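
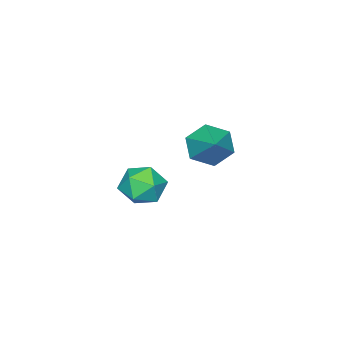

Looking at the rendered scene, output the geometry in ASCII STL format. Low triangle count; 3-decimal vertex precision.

solid 
facet normal -0.605 -0.584 -0.541
outer loop
vertex 3.382 0.414 1.567
vertex 2.921 1.2 1.235
vertex 3.688 0.849 0.756
endloop
endfacet
facet normal 0.924 -0.345 0.164
outer loop
vertex 3.382 0.414 1.567
vertex 3.688 0.849 0.756
vertex 3.939 2.18 2.145
endloop
endfacet
facet normal -0.605 -0.584 -0.541
outer loop
vertex 3.688 0.849 0.756
vertex 2.921 1.2 1.235
vertex 3.227 1.635 0.424
endloop
endfacet
facet normal 0.842 0.306 -0.445
outer loop
vertex 3.688 0.849 0.756
vertex 3.227 1.635 0.424
vertex 3.939 2.18 2.145
endloop
endfacet
facet normal -0.606 -0.583 -0.541
outer loop
vertex 3.227 1.635 0.424
vertex 2.921 1.2 1.235
vertex 2.46 1.987 0.904
endloop
endfacet
facet normal 0.189 0.911 -0.367
outer loop
vertex 3.227 1.635 0.424
vertex 2.46 1.987 0.904
vertex 3.939 2.18 2.145
endloop
endfacet
facet normal -0.607 -0.583 -0.541
outer loop
vertex 2.46 1.987 0.904
vertex 2.921 1.2 1.235
vertex 2.155 1.552 1.715
endloop
endfacet
facet normal -0.382 0.866 0.321
outer loop
vertex 2.46 1.987 0.904
vertex 2.155 1.552 1.715
vertex 3.939 2.18 2.145
endloop
endfacet
facet normal -0.607 -0.583 -0.541
outer loop
vertex 2.155 1.552 1.715
vertex 2.921 1.2 1.235
vertex 2.615 0.765 2.047
endloop
endfacet
facet normal -0.300 0.216 0.929
outer loop
vertex 2.155 1.552 1.715
vertex 2.615 0.765 2.047
vertex 3.939 2.18 2.145
endloop
endfacet
facet normal -0.606 -0.584 -0.541
outer loop
vertex 2.615 0.765 2.047
vertex 2.921 1.2 1.235
vertex 3.382 0.414 1.567
endloop
endfacet
facet normal 0.354 -0.390 0.850
outer loop
vertex 2.615 0.765 2.047
vertex 3.382 0.414 1.567
vertex 3.939 2.18 2.145
endloop
endfacet
facet normal 0.277 0.353 0.894
outer loop
vertex 1.984 -2.149 -2.859
vertex 1.313 -2.836 -2.38
vertex 2.326 -3.127 -2.579
endloop
endfacet
facet normal 0.811 0.405 0.423
outer loop
vertex 1.984 -2.149 -2.859
vertex 2.326 -3.127 -2.579
vertex 2.611 -2.709 -3.525
endloop
endfacet
facet normal 0.584 0.802 -0.125
outer loop
vertex 1.984 -2.149 -2.859
vertex 2.611 -2.709 -3.525
vertex 1.774 -2.16 -3.91
endloop
endfacet
facet normal -0.090 0.996 0.008
outer loop
vertex 1.984 -2.149 -2.859
vertex 1.774 -2.16 -3.91
vertex 0.972 -2.238 -3.203
endloop
endfacet
facet normal -0.280 0.718 0.638
outer loop
vertex 1.984 -2.149 -2.859
vertex 0.972 -2.238 -3.203
vertex 1.313 -2.836 -2.38
endloop
endfacet
facet normal 0.952 -0.249 0.177
outer loop
vertex 2.611 -2.709 -3.525
vertex 2.326 -3.127 -2.579
vertex 2.328 -3.742 -3.457
endloop
endfacet
facet normal 0.088 -0.334 0.939
outer loop
vertex 2.326 -3.127 -2.579
vertex 1.313 -2.836 -2.38
vertex 1.526 -3.82 -2.75
endloop
endfacet
facet normal -0.812 0.257 0.523
outer loop
vertex 1.313 -2.836 -2.38
vertex 0.972 -2.238 -3.203
vertex 0.689 -3.271 -3.135
endloop
endfacet
facet normal -0.506 0.706 -0.496
outer loop
vertex 0.972 -2.238 -3.203
vertex 1.774 -2.16 -3.91
vertex 0.974 -2.853 -4.081
endloop
endfacet
facet normal 0.584 0.393 -0.710
outer loop
vertex 1.774 -2.16 -3.91
vertex 2.611 -2.709 -3.525
vertex 1.987 -3.144 -4.28
endloop
endfacet
facet normal 0.090 -0.996 -0.008
outer loop
vertex 1.316 -3.831 -3.801
vertex 2.328 -3.742 -3.457
vertex 1.526 -3.82 -2.75
endloop
endfacet
facet normal -0.584 -0.802 0.125
outer loop
vertex 1.316 -3.831 -3.801
vertex 1.526 -3.82 -2.75
vertex 0.689 -3.271 -3.135
endloop
endfacet
facet normal -0.811 -0.405 -0.423
outer loop
vertex 1.316 -3.831 -3.801
vertex 0.689 -3.271 -3.135
vertex 0.974 -2.853 -4.081
endloop
endfacet
facet normal -0.277 -0.353 -0.894
outer loop
vertex 1.316 -3.831 -3.801
vertex 0.974 -2.853 -4.081
vertex 1.987 -3.144 -4.28
endloop
endfacet
facet normal 0.280 -0.718 -0.638
outer loop
vertex 1.316 -3.831 -3.801
vertex 1.987 -3.144 -4.28
vertex 2.328 -3.742 -3.457
endloop
endfacet
facet normal 0.506 -0.706 0.496
outer loop
vertex 1.526 -3.82 -2.75
vertex 2.328 -3.742 -3.457
vertex 2.326 -3.127 -2.579
endloop
endfacet
facet normal -0.584 -0.393 0.710
outer loop
vertex 0.689 -3.271 -3.135
vertex 1.526 -3.82 -2.75
vertex 1.313 -2.836 -2.38
endloop
endfacet
facet normal -0.952 0.249 -0.177
outer loop
vertex 0.974 -2.853 -4.081
vertex 0.689 -3.271 -3.135
vertex 0.972 -2.238 -3.203
endloop
endfacet
facet normal -0.088 0.334 -0.939
outer loop
vertex 1.987 -3.144 -4.28
vertex 0.974 -2.853 -4.081
vertex 1.774 -2.16 -3.91
endloop
endfacet
facet normal 0.812 -0.257 -0.523
outer loop
vertex 2.328 -3.742 -3.457
vertex 1.987 -3.144 -4.28
vertex 2.611 -2.709 -3.525
endloop
endfacet

endsolid


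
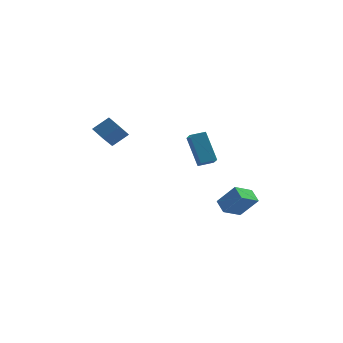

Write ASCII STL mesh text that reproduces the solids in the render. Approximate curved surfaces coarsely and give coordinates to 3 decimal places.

solid 
facet normal -0.400 0.345 0.849
outer loop
vertex 0.36 -4.015 4.031
vertex 1.076 -3.565 4.185
vertex -0.008 -3.268 3.554
endloop
endfacet
facet normal -0.833 -0.524 -0.179
outer loop
vertex 0.764 -3.935 1.915
vertex 0.36 -4.015 4.031
vertex -0.008 -3.268 3.554
endloop
endfacet
facet normal -0.399 0.346 0.849
outer loop
vertex -0.008 -3.268 3.554
vertex 1.076 -3.565 4.185
vertex 0.708 -2.817 3.707
endloop
endfacet
facet normal -0.384 0.778 -0.497
outer loop
vertex 0.708 -2.817 3.707
vertex 0.764 -3.935 1.915
vertex -0.008 -3.268 3.554
endloop
endfacet
facet normal 0.383 -0.779 0.497
outer loop
vertex 0.36 -4.015 4.031
vertex 1.848 -4.232 2.546
vertex 1.076 -3.565 4.185
endloop
endfacet
facet normal -0.833 -0.524 -0.179
outer loop
vertex 1.132 -4.683 2.393
vertex 0.36 -4.015 4.031
vertex 0.764 -3.935 1.915
endloop
endfacet
facet normal 0.384 -0.778 0.498
outer loop
vertex 1.132 -4.683 2.393
vertex 1.848 -4.232 2.546
vertex 0.36 -4.015 4.031
endloop
endfacet
facet normal 0.833 0.524 0.179
outer loop
vertex 1.076 -3.565 4.185
vertex 1.848 -4.232 2.546
vertex 0.708 -2.817 3.707
endloop
endfacet
facet normal -0.382 0.779 -0.498
outer loop
vertex 1.48 -3.485 2.069
vertex 0.764 -3.935 1.915
vertex 0.708 -2.817 3.707
endloop
endfacet
facet normal 0.833 0.524 0.179
outer loop
vertex 0.708 -2.817 3.707
vertex 1.848 -4.232 2.546
vertex 1.48 -3.485 2.069
endloop
endfacet
facet normal 0.400 -0.346 -0.849
outer loop
vertex 1.48 -3.485 2.069
vertex 1.132 -4.683 2.393
vertex 0.764 -3.935 1.915
endloop
endfacet
facet normal 0.399 -0.346 -0.849
outer loop
vertex 1.848 -4.232 2.546
vertex 1.132 -4.683 2.393
vertex 1.48 -3.485 2.069
endloop
endfacet
facet normal -0.650 0.054 -0.758
outer loop
vertex 1.723 -3.777 -0.51
vertex 2.376 -2.845 -1.003
vertex 2.222 -4.375 -0.98
endloop
endfacet
facet normal -0.526 -0.752 0.397
outer loop
vertex 3.184 -4.455 0.143
vertex 1.723 -3.777 -0.51
vertex 2.222 -4.375 -0.98
endloop
endfacet
facet normal -0.649 0.054 -0.759
outer loop
vertex 2.222 -4.375 -0.98
vertex 2.376 -2.845 -1.003
vertex 2.876 -3.443 -1.473
endloop
endfacet
facet normal 0.548 -0.658 -0.516
outer loop
vertex 2.876 -3.443 -1.473
vertex 3.184 -4.455 0.143
vertex 2.222 -4.375 -0.98
endloop
endfacet
facet normal -0.548 0.658 0.517
outer loop
vertex 1.723 -3.777 -0.51
vertex 3.338 -2.925 0.12
vertex 2.376 -2.845 -1.003
endloop
endfacet
facet normal -0.526 -0.752 0.397
outer loop
vertex 2.684 -3.857 0.613
vertex 1.723 -3.777 -0.51
vertex 3.184 -4.455 0.143
endloop
endfacet
facet normal -0.548 0.658 0.516
outer loop
vertex 2.684 -3.857 0.613
vertex 3.338 -2.925 0.12
vertex 1.723 -3.777 -0.51
endloop
endfacet
facet normal 0.526 0.752 -0.397
outer loop
vertex 2.376 -2.845 -1.003
vertex 3.338 -2.925 0.12
vertex 2.876 -3.443 -1.473
endloop
endfacet
facet normal 0.549 -0.658 -0.516
outer loop
vertex 3.837 -3.523 -0.35
vertex 3.184 -4.455 0.143
vertex 2.876 -3.443 -1.473
endloop
endfacet
facet normal 0.527 0.752 -0.397
outer loop
vertex 2.876 -3.443 -1.473
vertex 3.338 -2.925 0.12
vertex 3.837 -3.523 -0.35
endloop
endfacet
facet normal 0.649 -0.054 0.759
outer loop
vertex 3.837 -3.523 -0.35
vertex 2.684 -3.857 0.613
vertex 3.184 -4.455 0.143
endloop
endfacet
facet normal 0.649 -0.054 0.759
outer loop
vertex 3.338 -2.925 0.12
vertex 2.684 -3.857 0.613
vertex 3.837 -3.523 -0.35
endloop
endfacet
facet normal -0.657 -0.417 -0.628
outer loop
vertex -4.661 -4.392 4.127
vertex -4.546 -3.238 3.24
vertex -3.956 -4.814 3.67
endloop
endfacet
facet normal -0.079 -0.790 0.608
outer loop
vertex -3.214 -4.342 4.38
vertex -4.661 -4.392 4.127
vertex -3.956 -4.814 3.67
endloop
endfacet
facet normal -0.657 -0.417 -0.628
outer loop
vertex -3.956 -4.814 3.67
vertex -4.546 -3.238 3.24
vertex -3.841 -3.66 2.783
endloop
endfacet
facet normal 0.750 -0.448 -0.486
outer loop
vertex -3.841 -3.66 2.783
vertex -3.214 -4.342 4.38
vertex -3.956 -4.814 3.67
endloop
endfacet
facet normal -0.750 0.448 0.486
outer loop
vertex -4.661 -4.392 4.127
vertex -3.804 -2.766 3.95
vertex -4.546 -3.238 3.24
endloop
endfacet
facet normal -0.079 -0.790 0.608
outer loop
vertex -3.919 -3.92 4.837
vertex -4.661 -4.392 4.127
vertex -3.214 -4.342 4.38
endloop
endfacet
facet normal -0.750 0.448 0.486
outer loop
vertex -3.919 -3.92 4.837
vertex -3.804 -2.766 3.95
vertex -4.661 -4.392 4.127
endloop
endfacet
facet normal 0.079 0.790 -0.608
outer loop
vertex -4.546 -3.238 3.24
vertex -3.804 -2.766 3.95
vertex -3.841 -3.66 2.783
endloop
endfacet
facet normal 0.750 -0.448 -0.486
outer loop
vertex -3.099 -3.188 3.493
vertex -3.214 -4.342 4.38
vertex -3.841 -3.66 2.783
endloop
endfacet
facet normal 0.079 0.790 -0.608
outer loop
vertex -3.841 -3.66 2.783
vertex -3.804 -2.766 3.95
vertex -3.099 -3.188 3.493
endloop
endfacet
facet normal 0.657 0.417 0.628
outer loop
vertex -3.099 -3.188 3.493
vertex -3.919 -3.92 4.837
vertex -3.214 -4.342 4.38
endloop
endfacet
facet normal 0.657 0.417 0.628
outer loop
vertex -3.804 -2.766 3.95
vertex -3.919 -3.92 4.837
vertex -3.099 -3.188 3.493
endloop
endfacet

endsolid


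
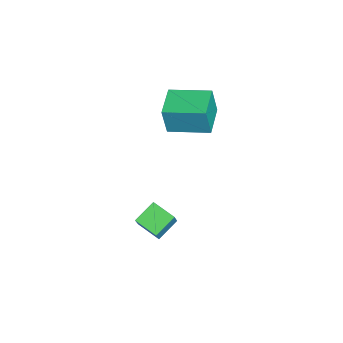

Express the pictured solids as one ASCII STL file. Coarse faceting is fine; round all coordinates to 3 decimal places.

solid 
facet normal -0.988 0.115 0.103
outer loop
vertex -0.399 0.405 2.26
vertex -0.149 2.309 2.539
vertex -0.523 0.632 0.823
endloop
endfacet
facet normal -0.129 -0.981 -0.144
outer loop
vertex 1.029 0.451 0.661
vertex -0.399 0.405 2.26
vertex -0.523 0.632 0.823
endloop
endfacet
facet normal -0.988 0.115 0.103
outer loop
vertex -0.523 0.632 0.823
vertex -0.149 2.309 2.539
vertex -0.272 2.535 1.102
endloop
endfacet
facet normal -0.085 0.155 -0.984
outer loop
vertex -0.272 2.535 1.102
vertex 1.029 0.451 0.661
vertex -0.523 0.632 0.823
endloop
endfacet
facet normal 0.085 -0.155 0.984
outer loop
vertex -0.399 0.405 2.26
vertex 1.403 2.128 2.377
vertex -0.149 2.309 2.539
endloop
endfacet
facet normal -0.129 -0.981 -0.143
outer loop
vertex 1.152 0.225 2.098
vertex -0.399 0.405 2.26
vertex 1.029 0.451 0.661
endloop
endfacet
facet normal 0.085 -0.155 0.984
outer loop
vertex 1.152 0.225 2.098
vertex 1.403 2.128 2.377
vertex -0.399 0.405 2.26
endloop
endfacet
facet normal 0.129 0.981 0.143
outer loop
vertex -0.149 2.309 2.539
vertex 1.403 2.128 2.377
vertex -0.272 2.535 1.102
endloop
endfacet
facet normal -0.085 0.155 -0.984
outer loop
vertex 1.279 2.355 0.94
vertex 1.029 0.451 0.661
vertex -0.272 2.535 1.102
endloop
endfacet
facet normal 0.129 0.981 0.144
outer loop
vertex -0.272 2.535 1.102
vertex 1.403 2.128 2.377
vertex 1.279 2.355 0.94
endloop
endfacet
facet normal 0.988 -0.115 -0.103
outer loop
vertex 1.279 2.355 0.94
vertex 1.152 0.225 2.098
vertex 1.029 0.451 0.661
endloop
endfacet
facet normal 0.988 -0.115 -0.103
outer loop
vertex 1.403 2.128 2.377
vertex 1.152 0.225 2.098
vertex 1.279 2.355 0.94
endloop
endfacet
facet normal -0.642 0.602 0.475
outer loop
vertex 2.72 -0.025 -2.75
vertex 3.344 0.931 -3.117
vertex 2.039 0.037 -3.748
endloop
endfacet
facet normal -0.521 -0.797 0.306
outer loop
vertex 2.816 -0.691 -4.323
vertex 2.72 -0.025 -2.75
vertex 2.039 0.037 -3.748
endloop
endfacet
facet normal -0.642 0.602 0.475
outer loop
vertex 2.039 0.037 -3.748
vertex 3.344 0.931 -3.117
vertex 2.664 0.993 -4.115
endloop
endfacet
facet normal -0.563 0.051 -0.825
outer loop
vertex 2.664 0.993 -4.115
vertex 2.816 -0.691 -4.323
vertex 2.039 0.037 -3.748
endloop
endfacet
facet normal 0.563 -0.051 0.825
outer loop
vertex 2.72 -0.025 -2.75
vertex 4.121 0.203 -3.692
vertex 3.344 0.931 -3.117
endloop
endfacet
facet normal -0.521 -0.797 0.306
outer loop
vertex 3.496 -0.753 -3.325
vertex 2.72 -0.025 -2.75
vertex 2.816 -0.691 -4.323
endloop
endfacet
facet normal 0.563 -0.051 0.825
outer loop
vertex 3.496 -0.753 -3.325
vertex 4.121 0.203 -3.692
vertex 2.72 -0.025 -2.75
endloop
endfacet
facet normal 0.521 0.797 -0.305
outer loop
vertex 3.344 0.931 -3.117
vertex 4.121 0.203 -3.692
vertex 2.664 0.993 -4.115
endloop
endfacet
facet normal -0.563 0.051 -0.825
outer loop
vertex 3.44 0.265 -4.69
vertex 2.816 -0.691 -4.323
vertex 2.664 0.993 -4.115
endloop
endfacet
facet normal 0.521 0.797 -0.306
outer loop
vertex 2.664 0.993 -4.115
vertex 4.121 0.203 -3.692
vertex 3.44 0.265 -4.69
endloop
endfacet
facet normal 0.642 -0.602 -0.475
outer loop
vertex 3.44 0.265 -4.69
vertex 3.496 -0.753 -3.325
vertex 2.816 -0.691 -4.323
endloop
endfacet
facet normal 0.642 -0.602 -0.475
outer loop
vertex 4.121 0.203 -3.692
vertex 3.496 -0.753 -3.325
vertex 3.44 0.265 -4.69
endloop
endfacet

endsolid


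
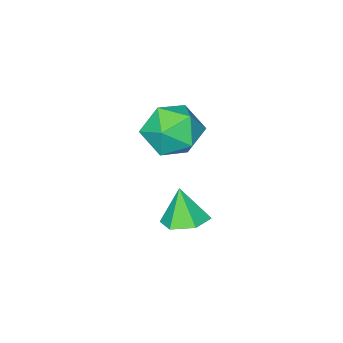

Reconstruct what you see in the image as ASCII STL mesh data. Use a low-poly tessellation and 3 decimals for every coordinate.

solid 
facet normal 0.069 0.300 -0.951
outer loop
vertex -2.781 2.62 -3.648
vertex -3.399 3.282 -3.484
vertex -2.502 3.45 -3.366
endloop
endfacet
facet normal 0.804 -0.415 0.426
outer loop
vertex -2.781 2.62 -3.648
vertex -2.502 3.45 -3.366
vertex -3.501 2.838 -2.076
endloop
endfacet
facet normal 0.069 0.300 -0.951
outer loop
vertex -2.502 3.45 -3.366
vertex -3.399 3.282 -3.484
vertex -3.12 4.112 -3.202
endloop
endfacet
facet normal 0.617 0.409 0.672
outer loop
vertex -2.502 3.45 -3.366
vertex -3.12 4.112 -3.202
vertex -3.501 2.838 -2.076
endloop
endfacet
facet normal 0.069 0.300 -0.951
outer loop
vertex -3.12 4.112 -3.202
vertex -3.399 3.282 -3.484
vertex -4.016 3.944 -3.32
endloop
endfacet
facet normal -0.220 0.682 0.697
outer loop
vertex -3.12 4.112 -3.202
vertex -4.016 3.944 -3.32
vertex -3.501 2.838 -2.076
endloop
endfacet
facet normal 0.069 0.300 -0.951
outer loop
vertex -4.016 3.944 -3.32
vertex -3.399 3.282 -3.484
vertex -4.296 3.114 -3.602
endloop
endfacet
facet normal -0.869 0.131 0.477
outer loop
vertex -4.016 3.944 -3.32
vertex -4.296 3.114 -3.602
vertex -3.501 2.838 -2.076
endloop
endfacet
facet normal 0.069 0.300 -0.951
outer loop
vertex -4.296 3.114 -3.602
vertex -3.399 3.282 -3.484
vertex -3.678 2.452 -3.766
endloop
endfacet
facet normal -0.682 -0.694 0.230
outer loop
vertex -4.296 3.114 -3.602
vertex -3.678 2.452 -3.766
vertex -3.501 2.838 -2.076
endloop
endfacet
facet normal 0.069 0.300 -0.951
outer loop
vertex -3.678 2.452 -3.766
vertex -3.399 3.282 -3.484
vertex -2.781 2.62 -3.648
endloop
endfacet
facet normal 0.154 -0.967 0.205
outer loop
vertex -3.678 2.452 -3.766
vertex -2.781 2.62 -3.648
vertex -3.501 2.838 -2.076
endloop
endfacet
facet normal -0.998 -0.060 0.004
outer loop
vertex -4.352 3.266 0.957
vertex -4.289 2.173 0.419
vertex -4.289 2.255 1.636
endloop
endfacet
facet normal -0.764 0.326 0.557
outer loop
vertex -4.352 3.266 0.957
vertex -4.289 2.255 1.636
vertex -3.641 3.241 1.947
endloop
endfacet
facet normal -0.385 0.873 0.299
outer loop
vertex -4.352 3.266 0.957
vertex -3.641 3.241 1.947
vertex -3.241 3.768 0.923
endloop
endfacet
facet normal -0.385 0.825 -0.413
outer loop
vertex -4.352 3.266 0.957
vertex -3.241 3.768 0.923
vertex -3.641 3.108 -0.022
endloop
endfacet
facet normal -0.764 0.249 -0.595
outer loop
vertex -4.352 3.266 0.957
vertex -3.641 3.108 -0.022
vertex -4.289 2.173 0.419
endloop
endfacet
facet normal -0.325 -0.083 0.942
outer loop
vertex -3.641 3.241 1.947
vertex -4.289 2.255 1.636
vertex -3.139 2.132 2.022
endloop
endfacet
facet normal -0.704 -0.709 0.048
outer loop
vertex -4.289 2.255 1.636
vertex -4.289 2.173 0.419
vertex -3.539 1.472 1.077
endloop
endfacet
facet normal -0.325 -0.210 -0.922
outer loop
vertex -4.289 2.173 0.419
vertex -3.641 3.108 -0.022
vertex -3.139 1.999 0.053
endloop
endfacet
facet normal 0.288 0.724 -0.627
outer loop
vertex -3.641 3.108 -0.022
vertex -3.241 3.768 0.923
vertex -2.491 2.985 0.364
endloop
endfacet
facet normal 0.288 0.801 0.525
outer loop
vertex -3.241 3.768 0.923
vertex -3.641 3.241 1.947
vertex -2.491 3.067 1.581
endloop
endfacet
facet normal 0.385 -0.825 0.413
outer loop
vertex -2.428 1.974 1.043
vertex -3.139 2.132 2.022
vertex -3.539 1.472 1.077
endloop
endfacet
facet normal 0.385 -0.873 -0.299
outer loop
vertex -2.428 1.974 1.043
vertex -3.539 1.472 1.077
vertex -3.139 1.999 0.053
endloop
endfacet
facet normal 0.764 -0.326 -0.557
outer loop
vertex -2.428 1.974 1.043
vertex -3.139 1.999 0.053
vertex -2.491 2.985 0.364
endloop
endfacet
facet normal 0.998 0.060 -0.004
outer loop
vertex -2.428 1.974 1.043
vertex -2.491 2.985 0.364
vertex -2.491 3.067 1.581
endloop
endfacet
facet normal 0.764 -0.249 0.595
outer loop
vertex -2.428 1.974 1.043
vertex -2.491 3.067 1.581
vertex -3.139 2.132 2.022
endloop
endfacet
facet normal -0.288 -0.724 0.627
outer loop
vertex -3.539 1.472 1.077
vertex -3.139 2.132 2.022
vertex -4.289 2.255 1.636
endloop
endfacet
facet normal -0.288 -0.801 -0.525
outer loop
vertex -3.139 1.999 0.053
vertex -3.539 1.472 1.077
vertex -4.289 2.173 0.419
endloop
endfacet
facet normal 0.325 0.083 -0.942
outer loop
vertex -2.491 2.985 0.364
vertex -3.139 1.999 0.053
vertex -3.641 3.108 -0.022
endloop
endfacet
facet normal 0.704 0.709 -0.048
outer loop
vertex -2.491 3.067 1.581
vertex -2.491 2.985 0.364
vertex -3.241 3.768 0.923
endloop
endfacet
facet normal 0.325 0.210 0.922
outer loop
vertex -3.139 2.132 2.022
vertex -2.491 3.067 1.581
vertex -3.641 3.241 1.947
endloop
endfacet

endsolid


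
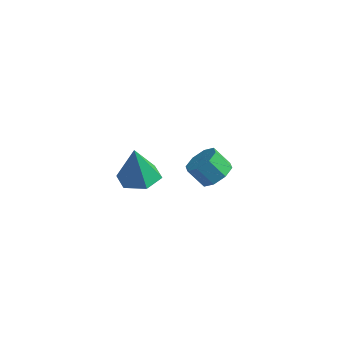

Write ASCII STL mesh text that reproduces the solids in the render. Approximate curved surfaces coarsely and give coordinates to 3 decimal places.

solid 
facet normal 0.088 0.068 -0.994
outer loop
vertex -0.846 -3.727 0.149
vertex -1.585 -3.131 0.125
vertex -0.704 -2.791 0.226
endloop
endfacet
facet normal 0.851 -0.170 0.497
outer loop
vertex -0.846 -3.727 0.149
vertex -0.704 -2.791 0.226
vertex -1.735 -3.249 1.835
endloop
endfacet
facet normal 0.087 0.069 -0.994
outer loop
vertex -0.704 -2.791 0.226
vertex -1.585 -3.131 0.125
vertex -1.444 -2.195 0.202
endloop
endfacet
facet normal 0.523 0.671 0.526
outer loop
vertex -0.704 -2.791 0.226
vertex -1.444 -2.195 0.202
vertex -1.735 -3.249 1.835
endloop
endfacet
facet normal 0.086 0.069 -0.994
outer loop
vertex -1.444 -2.195 0.202
vertex -1.585 -3.131 0.125
vertex -2.325 -2.536 0.102
endloop
endfacet
facet normal -0.366 0.810 0.458
outer loop
vertex -1.444 -2.195 0.202
vertex -2.325 -2.536 0.102
vertex -1.735 -3.249 1.835
endloop
endfacet
facet normal 0.086 0.069 -0.994
outer loop
vertex -2.325 -2.536 0.102
vertex -1.585 -3.131 0.125
vertex -2.466 -3.472 0.025
endloop
endfacet
facet normal -0.926 0.110 0.361
outer loop
vertex -2.325 -2.536 0.102
vertex -2.466 -3.472 0.025
vertex -1.735 -3.249 1.835
endloop
endfacet
facet normal 0.086 0.069 -0.994
outer loop
vertex -2.466 -3.472 0.025
vertex -1.585 -3.131 0.125
vertex -1.727 -4.067 0.048
endloop
endfacet
facet normal -0.598 -0.730 0.331
outer loop
vertex -2.466 -3.472 0.025
vertex -1.727 -4.067 0.048
vertex -1.735 -3.249 1.835
endloop
endfacet
facet normal 0.088 0.068 -0.994
outer loop
vertex -1.727 -4.067 0.048
vertex -1.585 -3.131 0.125
vertex -0.846 -3.727 0.149
endloop
endfacet
facet normal 0.290 -0.870 0.399
outer loop
vertex -1.727 -4.067 0.048
vertex -0.846 -3.727 0.149
vertex -1.735 -3.249 1.835
endloop
endfacet
facet normal 0.630 0.174 -0.757
outer loop
vertex -0.445 2.393 -2.831
vertex -1.031 2.119 -3.382
vertex -0.831 2.872 -3.042
endloop
endfacet
facet normal 0.502 0.654 0.567
outer loop
vertex -0.445 2.393 -2.831
vertex -0.831 2.872 -3.042
vertex -1.162 2.195 -1.968
endloop
endfacet
facet normal 0.501 0.654 0.567
outer loop
vertex -1.162 2.195 -1.968
vertex -0.831 2.872 -3.042
vertex -1.549 2.674 -2.179
endloop
endfacet
facet normal -0.629 -0.174 0.758
outer loop
vertex -1.162 2.195 -1.968
vertex -1.549 2.674 -2.179
vertex -1.749 1.921 -2.518
endloop
endfacet
facet normal 0.630 0.174 -0.757
outer loop
vertex -0.831 2.872 -3.042
vertex -1.031 2.119 -3.382
vertex -1.334 2.91 -3.452
endloop
endfacet
facet normal -0.065 0.983 0.171
outer loop
vertex -0.831 2.872 -3.042
vertex -1.334 2.91 -3.452
vertex -1.549 2.674 -2.179
endloop
endfacet
facet normal -0.065 0.983 0.171
outer loop
vertex -1.549 2.674 -2.179
vertex -1.334 2.91 -3.452
vertex -2.052 2.712 -2.589
endloop
endfacet
facet normal -0.630 -0.173 0.757
outer loop
vertex -1.549 2.674 -2.179
vertex -2.052 2.712 -2.589
vertex -1.749 1.921 -2.518
endloop
endfacet
facet normal 0.630 0.174 -0.757
outer loop
vertex -1.334 2.91 -3.452
vertex -1.031 2.119 -3.382
vertex -1.66 2.485 -3.821
endloop
endfacet
facet normal -0.593 0.737 -0.324
outer loop
vertex -1.334 2.91 -3.452
vertex -1.66 2.485 -3.821
vertex -2.052 2.712 -2.589
endloop
endfacet
facet normal -0.594 0.736 -0.325
outer loop
vertex -2.052 2.712 -2.589
vertex -1.66 2.485 -3.821
vertex -2.378 2.286 -2.958
endloop
endfacet
facet normal -0.630 -0.173 0.757
outer loop
vertex -2.052 2.712 -2.589
vertex -2.378 2.286 -2.958
vertex -1.749 1.921 -2.518
endloop
endfacet
facet normal 0.629 0.173 -0.758
outer loop
vertex -1.66 2.485 -3.821
vertex -1.031 2.119 -3.382
vertex -1.618 1.845 -3.932
endloop
endfacet
facet normal -0.774 0.059 -0.630
outer loop
vertex -1.66 2.485 -3.821
vertex -1.618 1.845 -3.932
vertex -2.378 2.286 -2.958
endloop
endfacet
facet normal -0.774 0.057 -0.630
outer loop
vertex -2.378 2.286 -2.958
vertex -1.618 1.845 -3.932
vertex -2.335 1.647 -3.069
endloop
endfacet
facet normal -0.630 -0.174 0.757
outer loop
vertex -2.378 2.286 -2.958
vertex -2.335 1.647 -3.069
vertex -1.749 1.921 -2.518
endloop
endfacet
facet normal 0.629 0.174 -0.758
outer loop
vertex -1.618 1.845 -3.932
vertex -1.031 2.119 -3.382
vertex -1.231 1.366 -3.721
endloop
endfacet
facet normal -0.501 -0.654 -0.566
outer loop
vertex -1.618 1.845 -3.932
vertex -1.231 1.366 -3.721
vertex -2.335 1.647 -3.069
endloop
endfacet
facet normal -0.501 -0.654 -0.567
outer loop
vertex -2.335 1.647 -3.069
vertex -1.231 1.366 -3.721
vertex -1.949 1.168 -2.858
endloop
endfacet
facet normal -0.630 -0.174 0.757
outer loop
vertex -2.335 1.647 -3.069
vertex -1.949 1.168 -2.858
vertex -1.749 1.921 -2.518
endloop
endfacet
facet normal 0.630 0.173 -0.757
outer loop
vertex -1.231 1.366 -3.721
vertex -1.031 2.119 -3.382
vertex -0.728 1.328 -3.311
endloop
endfacet
facet normal 0.065 -0.983 -0.171
outer loop
vertex -1.231 1.366 -3.721
vertex -0.728 1.328 -3.311
vertex -1.949 1.168 -2.858
endloop
endfacet
facet normal 0.065 -0.983 -0.171
outer loop
vertex -1.949 1.168 -2.858
vertex -0.728 1.328 -3.311
vertex -1.446 1.13 -2.448
endloop
endfacet
facet normal -0.630 -0.174 0.757
outer loop
vertex -1.949 1.168 -2.858
vertex -1.446 1.13 -2.448
vertex -1.749 1.921 -2.518
endloop
endfacet
facet normal 0.630 0.173 -0.757
outer loop
vertex -0.728 1.328 -3.311
vertex -1.031 2.119 -3.382
vertex -0.402 1.754 -2.942
endloop
endfacet
facet normal 0.594 -0.736 0.325
outer loop
vertex -0.728 1.328 -3.311
vertex -0.402 1.754 -2.942
vertex -1.446 1.13 -2.448
endloop
endfacet
facet normal 0.594 -0.737 0.324
outer loop
vertex -1.446 1.13 -2.448
vertex -0.402 1.754 -2.942
vertex -1.12 1.555 -2.079
endloop
endfacet
facet normal -0.630 -0.174 0.757
outer loop
vertex -1.446 1.13 -2.448
vertex -1.12 1.555 -2.079
vertex -1.749 1.921 -2.518
endloop
endfacet
facet normal 0.630 0.174 -0.757
outer loop
vertex -0.402 1.754 -2.942
vertex -1.031 2.119 -3.382
vertex -0.445 2.393 -2.831
endloop
endfacet
facet normal 0.774 -0.057 0.631
outer loop
vertex -0.402 1.754 -2.942
vertex -0.445 2.393 -2.831
vertex -1.12 1.555 -2.079
endloop
endfacet
facet normal 0.774 -0.058 0.630
outer loop
vertex -1.12 1.555 -2.079
vertex -0.445 2.393 -2.831
vertex -1.162 2.195 -1.968
endloop
endfacet
facet normal -0.629 -0.173 0.758
outer loop
vertex -1.12 1.555 -2.079
vertex -1.162 2.195 -1.968
vertex -1.749 1.921 -2.518
endloop
endfacet

endsolid


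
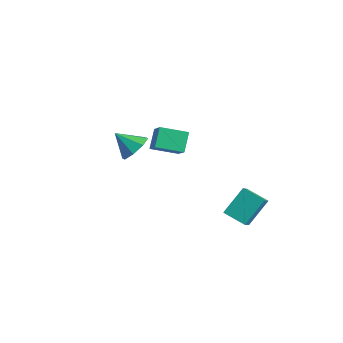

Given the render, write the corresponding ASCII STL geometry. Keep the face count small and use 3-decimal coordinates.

solid 
facet normal -0.701 0.317 -0.638
outer loop
vertex -3.895 3.264 -0.749
vertex -3.028 4.398 -1.138
vertex -3.399 2.583 -1.632
endloop
endfacet
facet normal -0.586 -0.767 0.262
outer loop
vertex -2.292 2.082 -0.622
vertex -3.895 3.264 -0.749
vertex -3.399 2.583 -1.632
endloop
endfacet
facet normal -0.701 0.317 -0.639
outer loop
vertex -3.399 2.583 -1.632
vertex -3.028 4.398 -1.138
vertex -2.532 3.717 -2.02
endloop
endfacet
facet normal 0.407 -0.558 -0.723
outer loop
vertex -2.532 3.717 -2.02
vertex -2.292 2.082 -0.622
vertex -3.399 2.583 -1.632
endloop
endfacet
facet normal -0.407 0.559 0.723
outer loop
vertex -3.895 3.264 -0.749
vertex -1.921 3.897 -0.128
vertex -3.028 4.398 -1.138
endloop
endfacet
facet normal -0.586 -0.767 0.262
outer loop
vertex -2.788 2.763 0.26
vertex -3.895 3.264 -0.749
vertex -2.292 2.082 -0.622
endloop
endfacet
facet normal -0.407 0.558 0.723
outer loop
vertex -2.788 2.763 0.26
vertex -1.921 3.897 -0.128
vertex -3.895 3.264 -0.749
endloop
endfacet
facet normal 0.586 0.767 -0.262
outer loop
vertex -3.028 4.398 -1.138
vertex -1.921 3.897 -0.128
vertex -2.532 3.717 -2.02
endloop
endfacet
facet normal 0.406 -0.559 -0.723
outer loop
vertex -1.425 3.216 -1.011
vertex -2.292 2.082 -0.622
vertex -2.532 3.717 -2.02
endloop
endfacet
facet normal 0.586 0.767 -0.262
outer loop
vertex -2.532 3.717 -2.02
vertex -1.921 3.897 -0.128
vertex -1.425 3.216 -1.011
endloop
endfacet
facet normal 0.701 -0.317 0.639
outer loop
vertex -1.425 3.216 -1.011
vertex -2.788 2.763 0.26
vertex -2.292 2.082 -0.622
endloop
endfacet
facet normal 0.701 -0.317 0.639
outer loop
vertex -1.921 3.897 -0.128
vertex -2.788 2.763 0.26
vertex -1.425 3.216 -1.011
endloop
endfacet
facet normal 0.627 0.427 -0.652
outer loop
vertex 0.432 -1.235 2.031
vertex -0.19 -0.67 1.803
vertex 0.441 -0.682 2.402
endloop
endfacet
facet normal 0.337 -0.528 0.779
outer loop
vertex 0.432 -1.235 2.031
vertex 0.441 -0.682 2.402
vertex -1.01 -1.23 2.657
endloop
endfacet
facet normal 0.627 0.426 -0.652
outer loop
vertex 0.441 -0.682 2.402
vertex -0.19 -0.67 1.803
vertex 0.081 -0.122 2.422
endloop
endfacet
facet normal 0.150 0.061 0.987
outer loop
vertex 0.441 -0.682 2.402
vertex 0.081 -0.122 2.422
vertex -1.01 -1.23 2.657
endloop
endfacet
facet normal 0.626 0.427 -0.652
outer loop
vertex 0.081 -0.122 2.422
vertex -0.19 -0.67 1.803
vertex -0.438 0.116 2.08
endloop
endfacet
facet normal -0.316 0.484 0.816
outer loop
vertex 0.081 -0.122 2.422
vertex -0.438 0.116 2.08
vertex -1.01 -1.23 2.657
endloop
endfacet
facet normal 0.627 0.427 -0.651
outer loop
vertex -0.438 0.116 2.08
vertex -0.19 -0.67 1.803
vertex -0.811 -0.106 1.575
endloop
endfacet
facet normal -0.789 0.493 0.366
outer loop
vertex -0.438 0.116 2.08
vertex -0.811 -0.106 1.575
vertex -1.01 -1.23 2.657
endloop
endfacet
facet normal 0.627 0.426 -0.652
outer loop
vertex -0.811 -0.106 1.575
vertex -0.19 -0.67 1.803
vertex -0.821 -0.659 1.204
endloop
endfacet
facet normal -0.992 0.083 -0.097
outer loop
vertex -0.811 -0.106 1.575
vertex -0.821 -0.659 1.204
vertex -1.01 -1.23 2.657
endloop
endfacet
facet normal 0.626 0.428 -0.652
outer loop
vertex -0.821 -0.659 1.204
vertex -0.19 -0.67 1.803
vertex -0.46 -1.218 1.184
endloop
endfacet
facet normal -0.805 -0.509 -0.305
outer loop
vertex -0.821 -0.659 1.204
vertex -0.46 -1.218 1.184
vertex -1.01 -1.23 2.657
endloop
endfacet
facet normal 0.626 0.428 -0.652
outer loop
vertex -0.46 -1.218 1.184
vertex -0.19 -0.67 1.803
vertex 0.059 -1.457 1.526
endloop
endfacet
facet normal -0.340 -0.931 -0.135
outer loop
vertex -0.46 -1.218 1.184
vertex 0.059 -1.457 1.526
vertex -1.01 -1.23 2.657
endloop
endfacet
facet normal 0.627 0.428 -0.651
outer loop
vertex 0.059 -1.457 1.526
vertex -0.19 -0.67 1.803
vertex 0.432 -1.235 2.031
endloop
endfacet
facet normal 0.133 -0.940 0.315
outer loop
vertex 0.059 -1.457 1.526
vertex 0.432 -1.235 2.031
vertex -1.01 -1.23 2.657
endloop
endfacet
facet normal -0.873 -0.349 0.340
outer loop
vertex 2.975 3.263 -1.016
vertex 2.323 4.069 -1.865
vertex 3.003 2.062 -2.177
endloop
endfacet
facet normal 0.487 -0.601 0.634
outer loop
vertex 4.077 2.491 -2.595
vertex 2.975 3.263 -1.016
vertex 3.003 2.062 -2.177
endloop
endfacet
facet normal -0.873 -0.349 0.340
outer loop
vertex 3.003 2.062 -2.177
vertex 2.323 4.069 -1.865
vertex 2.35 2.868 -3.026
endloop
endfacet
facet normal 0.017 -0.719 -0.695
outer loop
vertex 2.35 2.868 -3.026
vertex 4.077 2.491 -2.595
vertex 3.003 2.062 -2.177
endloop
endfacet
facet normal -0.017 0.719 0.695
outer loop
vertex 2.975 3.263 -1.016
vertex 3.397 4.498 -2.283
vertex 2.323 4.069 -1.865
endloop
endfacet
facet normal 0.486 -0.602 0.634
outer loop
vertex 4.05 3.692 -1.434
vertex 2.975 3.263 -1.016
vertex 4.077 2.491 -2.595
endloop
endfacet
facet normal -0.017 0.719 0.695
outer loop
vertex 4.05 3.692 -1.434
vertex 3.397 4.498 -2.283
vertex 2.975 3.263 -1.016
endloop
endfacet
facet normal -0.487 0.601 -0.633
outer loop
vertex 2.323 4.069 -1.865
vertex 3.397 4.498 -2.283
vertex 2.35 2.868 -3.026
endloop
endfacet
facet normal 0.017 -0.719 -0.695
outer loop
vertex 3.425 3.297 -3.444
vertex 4.077 2.491 -2.595
vertex 2.35 2.868 -3.026
endloop
endfacet
facet normal -0.486 0.601 -0.634
outer loop
vertex 2.35 2.868 -3.026
vertex 3.397 4.498 -2.283
vertex 3.425 3.297 -3.444
endloop
endfacet
facet normal 0.873 0.348 -0.340
outer loop
vertex 3.425 3.297 -3.444
vertex 4.05 3.692 -1.434
vertex 4.077 2.491 -2.595
endloop
endfacet
facet normal 0.873 0.349 -0.340
outer loop
vertex 3.397 4.498 -2.283
vertex 4.05 3.692 -1.434
vertex 3.425 3.297 -3.444
endloop
endfacet

endsolid


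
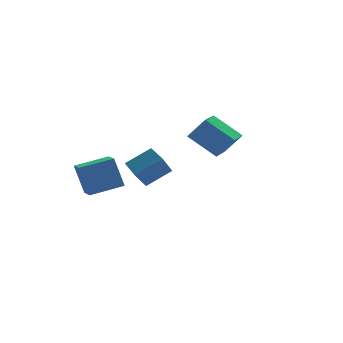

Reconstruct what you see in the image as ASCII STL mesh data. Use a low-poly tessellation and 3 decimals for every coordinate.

solid 
facet normal -0.538 0.288 -0.793
outer loop
vertex 1.63 2.067 -0.667
vertex 2.627 3.365 -0.872
vertex 2.887 0.899 -1.944
endloop
endfacet
facet normal -0.605 -0.787 0.124
outer loop
vertex 3.753 0.435 -0.668
vertex 1.63 2.067 -0.667
vertex 2.887 0.899 -1.944
endloop
endfacet
facet normal -0.537 0.288 -0.793
outer loop
vertex 2.887 0.899 -1.944
vertex 2.627 3.365 -0.872
vertex 3.885 2.197 -2.149
endloop
endfacet
facet normal 0.587 -0.546 -0.597
outer loop
vertex 3.885 2.197 -2.149
vertex 3.753 0.435 -0.668
vertex 2.887 0.899 -1.944
endloop
endfacet
facet normal -0.588 0.546 0.597
outer loop
vertex 1.63 2.067 -0.667
vertex 3.493 2.901 0.404
vertex 2.627 3.365 -0.872
endloop
endfacet
facet normal -0.605 -0.787 0.124
outer loop
vertex 2.495 1.603 0.609
vertex 1.63 2.067 -0.667
vertex 3.753 0.435 -0.668
endloop
endfacet
facet normal -0.588 0.546 0.597
outer loop
vertex 2.495 1.603 0.609
vertex 3.493 2.901 0.404
vertex 1.63 2.067 -0.667
endloop
endfacet
facet normal 0.605 0.787 -0.124
outer loop
vertex 2.627 3.365 -0.872
vertex 3.493 2.901 0.404
vertex 3.885 2.197 -2.149
endloop
endfacet
facet normal 0.588 -0.546 -0.597
outer loop
vertex 4.75 1.733 -0.873
vertex 3.753 0.435 -0.668
vertex 3.885 2.197 -2.149
endloop
endfacet
facet normal 0.605 0.787 -0.124
outer loop
vertex 3.885 2.197 -2.149
vertex 3.493 2.901 0.404
vertex 4.75 1.733 -0.873
endloop
endfacet
facet normal 0.538 -0.288 0.793
outer loop
vertex 4.75 1.733 -0.873
vertex 2.495 1.603 0.609
vertex 3.753 0.435 -0.668
endloop
endfacet
facet normal 0.537 -0.288 0.793
outer loop
vertex 3.493 2.901 0.404
vertex 2.495 1.603 0.609
vertex 4.75 1.733 -0.873
endloop
endfacet
facet normal -0.490 -0.404 0.773
outer loop
vertex -2.036 -4.195 0.325
vertex -2.275 -3.152 0.719
vertex -3.45 -4.182 -0.564
endloop
endfacet
facet normal 0.209 -0.915 -0.346
outer loop
vertex -2.705 -3.568 -1.739
vertex -2.036 -4.195 0.325
vertex -3.45 -4.182 -0.564
endloop
endfacet
facet normal -0.490 -0.404 0.773
outer loop
vertex -3.45 -4.182 -0.564
vertex -2.275 -3.152 0.719
vertex -3.688 -3.139 -0.17
endloop
endfacet
facet normal -0.846 0.008 -0.532
outer loop
vertex -3.688 -3.139 -0.17
vertex -2.705 -3.568 -1.739
vertex -3.45 -4.182 -0.564
endloop
endfacet
facet normal 0.846 -0.007 0.533
outer loop
vertex -2.036 -4.195 0.325
vertex -1.53 -2.538 -0.456
vertex -2.275 -3.152 0.719
endloop
endfacet
facet normal 0.209 -0.915 -0.346
outer loop
vertex -1.292 -3.581 -0.85
vertex -2.036 -4.195 0.325
vertex -2.705 -3.568 -1.739
endloop
endfacet
facet normal 0.847 -0.008 0.532
outer loop
vertex -1.292 -3.581 -0.85
vertex -1.53 -2.538 -0.456
vertex -2.036 -4.195 0.325
endloop
endfacet
facet normal -0.209 0.915 0.346
outer loop
vertex -2.275 -3.152 0.719
vertex -1.53 -2.538 -0.456
vertex -3.688 -3.139 -0.17
endloop
endfacet
facet normal -0.847 0.007 -0.532
outer loop
vertex -2.944 -2.525 -1.345
vertex -2.705 -3.568 -1.739
vertex -3.688 -3.139 -0.17
endloop
endfacet
facet normal -0.209 0.915 0.346
outer loop
vertex -3.688 -3.139 -0.17
vertex -1.53 -2.538 -0.456
vertex -2.944 -2.525 -1.345
endloop
endfacet
facet normal 0.490 0.404 -0.773
outer loop
vertex -2.944 -2.525 -1.345
vertex -1.292 -3.581 -0.85
vertex -2.705 -3.568 -1.739
endloop
endfacet
facet normal 0.490 0.404 -0.773
outer loop
vertex -1.53 -2.538 -0.456
vertex -1.292 -3.581 -0.85
vertex -2.944 -2.525 -1.345
endloop
endfacet
facet normal -0.975 0.006 -0.223
outer loop
vertex -4.234 3.168 -2.701
vertex -4.163 4.374 -2.978
vertex -3.795 2.698 -4.637
endloop
endfacet
facet normal -0.057 -0.973 0.223
outer loop
vertex -1.797 2.686 -4.182
vertex -4.234 3.168 -2.701
vertex -3.795 2.698 -4.637
endloop
endfacet
facet normal -0.975 0.006 -0.222
outer loop
vertex -3.795 2.698 -4.637
vertex -4.163 4.374 -2.978
vertex -3.725 3.904 -4.914
endloop
endfacet
facet normal 0.215 -0.230 -0.949
outer loop
vertex -3.725 3.904 -4.914
vertex -1.797 2.686 -4.182
vertex -3.795 2.698 -4.637
endloop
endfacet
facet normal -0.215 0.231 0.949
outer loop
vertex -4.234 3.168 -2.701
vertex -2.165 4.362 -2.523
vertex -4.163 4.374 -2.978
endloop
endfacet
facet normal -0.057 -0.973 0.223
outer loop
vertex -2.235 3.156 -2.246
vertex -4.234 3.168 -2.701
vertex -1.797 2.686 -4.182
endloop
endfacet
facet normal -0.215 0.230 0.949
outer loop
vertex -2.235 3.156 -2.246
vertex -2.165 4.362 -2.523
vertex -4.234 3.168 -2.701
endloop
endfacet
facet normal 0.057 0.973 -0.223
outer loop
vertex -4.163 4.374 -2.978
vertex -2.165 4.362 -2.523
vertex -3.725 3.904 -4.914
endloop
endfacet
facet normal 0.215 -0.231 -0.949
outer loop
vertex -1.726 3.892 -4.459
vertex -1.797 2.686 -4.182
vertex -3.725 3.904 -4.914
endloop
endfacet
facet normal 0.057 0.973 -0.223
outer loop
vertex -3.725 3.904 -4.914
vertex -2.165 4.362 -2.523
vertex -1.726 3.892 -4.459
endloop
endfacet
facet normal 0.975 -0.006 0.222
outer loop
vertex -1.726 3.892 -4.459
vertex -2.235 3.156 -2.246
vertex -1.797 2.686 -4.182
endloop
endfacet
facet normal 0.975 -0.006 0.222
outer loop
vertex -2.165 4.362 -2.523
vertex -2.235 3.156 -2.246
vertex -1.726 3.892 -4.459
endloop
endfacet

endsolid


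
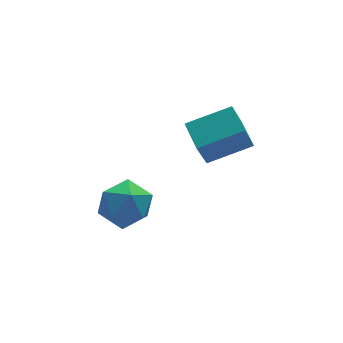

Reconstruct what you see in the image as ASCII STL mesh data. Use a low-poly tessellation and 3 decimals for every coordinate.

solid 
facet normal -0.482 0.706 -0.519
outer loop
vertex -1.473 3.74 -4.896
vertex -2.379 3.53 -4.341
vertex -1.681 4.274 -3.977
endloop
endfacet
facet normal 0.211 0.865 -0.455
outer loop
vertex -1.473 3.74 -4.896
vertex -1.681 4.274 -3.977
vertex -0.678 3.921 -4.184
endloop
endfacet
facet normal 0.587 0.329 -0.739
outer loop
vertex -1.473 3.74 -4.896
vertex -0.678 3.921 -4.184
vertex -0.757 2.959 -4.675
endloop
endfacet
facet normal 0.127 -0.160 -0.979
outer loop
vertex -1.473 3.74 -4.896
vertex -0.757 2.959 -4.675
vertex -1.808 2.718 -4.772
endloop
endfacet
facet normal -0.533 0.072 -0.843
outer loop
vertex -1.473 3.74 -4.896
vertex -1.808 2.718 -4.772
vertex -2.379 3.53 -4.341
endloop
endfacet
facet normal 0.366 0.899 0.242
outer loop
vertex -0.678 3.921 -4.184
vertex -1.681 4.274 -3.977
vertex -1.092 3.822 -3.188
endloop
endfacet
facet normal -0.755 0.641 0.138
outer loop
vertex -1.681 4.274 -3.977
vertex -2.379 3.53 -4.341
vertex -2.143 3.581 -3.285
endloop
endfacet
facet normal -0.838 -0.384 -0.387
outer loop
vertex -2.379 3.53 -4.341
vertex -1.808 2.718 -4.772
vertex -2.222 2.619 -3.776
endloop
endfacet
facet normal 0.230 -0.760 -0.607
outer loop
vertex -1.808 2.718 -4.772
vertex -0.757 2.959 -4.675
vertex -1.219 2.266 -3.983
endloop
endfacet
facet normal 0.975 0.032 -0.219
outer loop
vertex -0.757 2.959 -4.675
vertex -0.678 3.921 -4.184
vertex -0.521 3.01 -3.619
endloop
endfacet
facet normal -0.127 0.160 0.979
outer loop
vertex -1.427 2.8 -3.064
vertex -1.092 3.822 -3.188
vertex -2.143 3.581 -3.285
endloop
endfacet
facet normal -0.587 -0.329 0.739
outer loop
vertex -1.427 2.8 -3.064
vertex -2.143 3.581 -3.285
vertex -2.222 2.619 -3.776
endloop
endfacet
facet normal -0.211 -0.865 0.455
outer loop
vertex -1.427 2.8 -3.064
vertex -2.222 2.619 -3.776
vertex -1.219 2.266 -3.983
endloop
endfacet
facet normal 0.482 -0.706 0.519
outer loop
vertex -1.427 2.8 -3.064
vertex -1.219 2.266 -3.983
vertex -0.521 3.01 -3.619
endloop
endfacet
facet normal 0.533 -0.072 0.843
outer loop
vertex -1.427 2.8 -3.064
vertex -0.521 3.01 -3.619
vertex -1.092 3.822 -3.188
endloop
endfacet
facet normal -0.230 0.760 0.607
outer loop
vertex -2.143 3.581 -3.285
vertex -1.092 3.822 -3.188
vertex -1.681 4.274 -3.977
endloop
endfacet
facet normal -0.975 -0.032 0.219
outer loop
vertex -2.222 2.619 -3.776
vertex -2.143 3.581 -3.285
vertex -2.379 3.53 -4.341
endloop
endfacet
facet normal -0.366 -0.899 -0.242
outer loop
vertex -1.219 2.266 -3.983
vertex -2.222 2.619 -3.776
vertex -1.808 2.718 -4.772
endloop
endfacet
facet normal 0.755 -0.641 -0.138
outer loop
vertex -0.521 3.01 -3.619
vertex -1.219 2.266 -3.983
vertex -0.757 2.959 -4.675
endloop
endfacet
facet normal 0.838 0.384 0.387
outer loop
vertex -1.092 3.822 -3.188
vertex -0.521 3.01 -3.619
vertex -0.678 3.921 -4.184
endloop
endfacet
facet normal -0.921 0.187 -0.343
outer loop
vertex 1.12 2.943 -1.583
vertex 1.236 4.149 -1.237
vertex 1.678 3.269 -2.904
endloop
endfacet
facet normal -0.092 -0.957 -0.275
outer loop
vertex 3.344 2.931 -2.283
vertex 1.12 2.943 -1.583
vertex 1.678 3.269 -2.904
endloop
endfacet
facet normal -0.921 0.186 -0.343
outer loop
vertex 1.678 3.269 -2.904
vertex 1.236 4.149 -1.237
vertex 1.793 4.475 -2.557
endloop
endfacet
facet normal 0.380 0.222 -0.898
outer loop
vertex 1.793 4.475 -2.557
vertex 3.344 2.931 -2.283
vertex 1.678 3.269 -2.904
endloop
endfacet
facet normal -0.380 -0.221 0.898
outer loop
vertex 1.12 2.943 -1.583
vertex 2.902 3.811 -0.616
vertex 1.236 4.149 -1.237
endloop
endfacet
facet normal -0.092 -0.957 -0.275
outer loop
vertex 2.787 2.605 -0.963
vertex 1.12 2.943 -1.583
vertex 3.344 2.931 -2.283
endloop
endfacet
facet normal -0.379 -0.222 0.898
outer loop
vertex 2.787 2.605 -0.963
vertex 2.902 3.811 -0.616
vertex 1.12 2.943 -1.583
endloop
endfacet
facet normal 0.092 0.957 0.275
outer loop
vertex 1.236 4.149 -1.237
vertex 2.902 3.811 -0.616
vertex 1.793 4.475 -2.557
endloop
endfacet
facet normal 0.379 0.221 -0.899
outer loop
vertex 3.46 4.137 -1.937
vertex 3.344 2.931 -2.283
vertex 1.793 4.475 -2.557
endloop
endfacet
facet normal 0.092 0.957 0.275
outer loop
vertex 1.793 4.475 -2.557
vertex 2.902 3.811 -0.616
vertex 3.46 4.137 -1.937
endloop
endfacet
facet normal 0.921 -0.187 0.342
outer loop
vertex 3.46 4.137 -1.937
vertex 2.787 2.605 -0.963
vertex 3.344 2.931 -2.283
endloop
endfacet
facet normal 0.921 -0.186 0.343
outer loop
vertex 2.902 3.811 -0.616
vertex 2.787 2.605 -0.963
vertex 3.46 4.137 -1.937
endloop
endfacet

endsolid


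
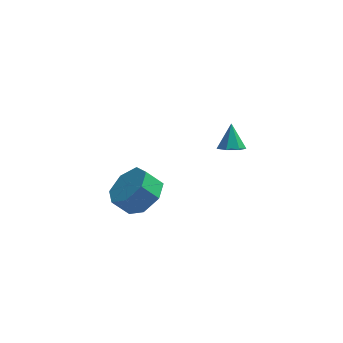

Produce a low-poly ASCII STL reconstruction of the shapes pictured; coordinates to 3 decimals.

solid 
facet normal 0.030 -0.517 -0.855
outer loop
vertex 3.278 -2.991 2.169
vertex 2.928 -2.59 1.914
vertex 3.517 -2.6 1.941
endloop
endfacet
facet normal 0.791 -0.135 0.597
outer loop
vertex 3.278 -2.991 2.169
vertex 3.517 -2.6 1.941
vertex 2.892 -1.99 2.906
endloop
endfacet
facet normal 0.030 -0.519 -0.854
outer loop
vertex 3.517 -2.6 1.941
vertex 2.928 -2.59 1.914
vertex 3.312 -2.202 1.692
endloop
endfacet
facet normal 0.820 0.541 0.189
outer loop
vertex 3.517 -2.6 1.941
vertex 3.312 -2.202 1.692
vertex 2.892 -1.99 2.906
endloop
endfacet
facet normal 0.029 -0.518 -0.855
outer loop
vertex 3.312 -2.202 1.692
vertex 2.928 -2.59 1.914
vertex 2.818 -2.096 1.611
endloop
endfacet
facet normal 0.223 0.970 -0.092
outer loop
vertex 3.312 -2.202 1.692
vertex 2.818 -2.096 1.611
vertex 2.892 -1.99 2.906
endloop
endfacet
facet normal 0.030 -0.518 -0.855
outer loop
vertex 2.818 -2.096 1.611
vertex 2.928 -2.59 1.914
vertex 2.406 -2.363 1.758
endloop
endfacet
facet normal -0.553 0.833 -0.037
outer loop
vertex 2.818 -2.096 1.611
vertex 2.406 -2.363 1.758
vertex 2.892 -1.99 2.906
endloop
endfacet
facet normal 0.030 -0.518 -0.855
outer loop
vertex 2.406 -2.363 1.758
vertex 2.928 -2.59 1.914
vertex 2.387 -2.801 2.023
endloop
endfacet
facet normal -0.921 0.230 0.315
outer loop
vertex 2.406 -2.363 1.758
vertex 2.387 -2.801 2.023
vertex 2.892 -1.99 2.906
endloop
endfacet
facet normal 0.030 -0.519 -0.854
outer loop
vertex 2.387 -2.801 2.023
vertex 2.928 -2.59 1.914
vertex 2.775 -3.08 2.206
endloop
endfacet
facet normal -0.605 -0.383 0.698
outer loop
vertex 2.387 -2.801 2.023
vertex 2.775 -3.08 2.206
vertex 2.892 -1.99 2.906
endloop
endfacet
facet normal 0.029 -0.518 -0.855
outer loop
vertex 2.775 -3.08 2.206
vertex 2.928 -2.59 1.914
vertex 3.278 -2.991 2.169
endloop
endfacet
facet normal 0.157 -0.546 0.823
outer loop
vertex 2.775 -3.08 2.206
vertex 3.278 -2.991 2.169
vertex 2.892 -1.99 2.906
endloop
endfacet
facet normal 0.667 0.080 -0.741
outer loop
vertex 0.097 -0.418 -2.401
vertex -0.65 -0.658 -3.099
vertex -0.367 0.288 -2.742
endloop
endfacet
facet normal 0.544 0.627 0.558
outer loop
vertex 0.097 -0.418 -2.401
vertex -0.367 0.288 -2.742
vertex -0.603 -0.503 -1.623
endloop
endfacet
facet normal 0.545 0.626 0.557
outer loop
vertex -0.603 -0.503 -1.623
vertex -0.367 0.288 -2.742
vertex -1.067 0.204 -1.963
endloop
endfacet
facet normal -0.667 -0.081 0.741
outer loop
vertex -0.603 -0.503 -1.623
vertex -1.067 0.204 -1.963
vertex -1.35 -0.742 -2.321
endloop
endfacet
facet normal 0.666 0.080 -0.741
outer loop
vertex -0.367 0.288 -2.742
vertex -0.65 -0.658 -3.099
vertex -1.044 0.282 -3.351
endloop
endfacet
facet normal -0.058 0.997 0.055
outer loop
vertex -0.367 0.288 -2.742
vertex -1.044 0.282 -3.351
vertex -1.067 0.204 -1.963
endloop
endfacet
facet normal -0.058 0.997 0.055
outer loop
vertex -1.067 0.204 -1.963
vertex -1.044 0.282 -3.351
vertex -1.744 0.198 -2.573
endloop
endfacet
facet normal -0.667 -0.081 0.741
outer loop
vertex -1.067 0.204 -1.963
vertex -1.744 0.198 -2.573
vertex -1.35 -0.742 -2.321
endloop
endfacet
facet normal 0.666 0.081 -0.741
outer loop
vertex -1.044 0.282 -3.351
vertex -0.65 -0.658 -3.099
vertex -1.425 -0.431 -3.771
endloop
endfacet
facet normal -0.617 0.617 -0.488
outer loop
vertex -1.044 0.282 -3.351
vertex -1.425 -0.431 -3.771
vertex -1.744 0.198 -2.573
endloop
endfacet
facet normal -0.618 0.616 -0.488
outer loop
vertex -1.744 0.198 -2.573
vertex -1.425 -0.431 -3.771
vertex -2.124 -0.516 -2.993
endloop
endfacet
facet normal -0.667 -0.081 0.741
outer loop
vertex -1.744 0.198 -2.573
vertex -2.124 -0.516 -2.993
vertex -1.35 -0.742 -2.321
endloop
endfacet
facet normal 0.666 0.081 -0.741
outer loop
vertex -1.425 -0.431 -3.771
vertex -0.65 -0.658 -3.099
vertex -1.222 -1.315 -3.685
endloop
endfacet
facet normal -0.712 -0.228 -0.664
outer loop
vertex -1.425 -0.431 -3.771
vertex -1.222 -1.315 -3.685
vertex -2.124 -0.516 -2.993
endloop
endfacet
facet normal -0.711 -0.227 -0.665
outer loop
vertex -2.124 -0.516 -2.993
vertex -1.222 -1.315 -3.685
vertex -1.922 -1.4 -2.907
endloop
endfacet
facet normal -0.667 -0.080 0.741
outer loop
vertex -2.124 -0.516 -2.993
vertex -1.922 -1.4 -2.907
vertex -1.35 -0.742 -2.321
endloop
endfacet
facet normal 0.667 0.081 -0.741
outer loop
vertex -1.222 -1.315 -3.685
vertex -0.65 -0.658 -3.099
vertex -0.589 -1.704 -3.158
endloop
endfacet
facet normal -0.270 -0.901 -0.341
outer loop
vertex -1.222 -1.315 -3.685
vertex -0.589 -1.704 -3.158
vertex -1.922 -1.4 -2.907
endloop
endfacet
facet normal -0.270 -0.901 -0.340
outer loop
vertex -1.922 -1.4 -2.907
vertex -0.589 -1.704 -3.158
vertex -1.288 -1.789 -2.379
endloop
endfacet
facet normal -0.667 -0.081 0.741
outer loop
vertex -1.922 -1.4 -2.907
vertex -1.288 -1.789 -2.379
vertex -1.35 -0.742 -2.321
endloop
endfacet
facet normal 0.667 0.081 -0.741
outer loop
vertex -0.589 -1.704 -3.158
vertex -0.65 -0.658 -3.099
vertex -0.002 -1.305 -2.586
endloop
endfacet
facet normal 0.376 -0.895 0.239
outer loop
vertex -0.589 -1.704 -3.158
vertex -0.002 -1.305 -2.586
vertex -1.288 -1.789 -2.379
endloop
endfacet
facet normal 0.376 -0.895 0.240
outer loop
vertex -1.288 -1.789 -2.379
vertex -0.002 -1.305 -2.586
vertex -0.701 -1.39 -1.808
endloop
endfacet
facet normal -0.666 -0.081 0.741
outer loop
vertex -1.288 -1.789 -2.379
vertex -0.701 -1.39 -1.808
vertex -1.35 -0.742 -2.321
endloop
endfacet
facet normal 0.667 0.080 -0.741
outer loop
vertex -0.002 -1.305 -2.586
vertex -0.65 -0.658 -3.099
vertex 0.097 -0.418 -2.401
endloop
endfacet
facet normal 0.738 -0.216 0.639
outer loop
vertex -0.002 -1.305 -2.586
vertex 0.097 -0.418 -2.401
vertex -0.701 -1.39 -1.808
endloop
endfacet
facet normal 0.738 -0.215 0.640
outer loop
vertex -0.701 -1.39 -1.808
vertex 0.097 -0.418 -2.401
vertex -0.603 -0.503 -1.623
endloop
endfacet
facet normal -0.667 -0.081 0.741
outer loop
vertex -0.701 -1.39 -1.808
vertex -0.603 -0.503 -1.623
vertex -1.35 -0.742 -2.321
endloop
endfacet

endsolid


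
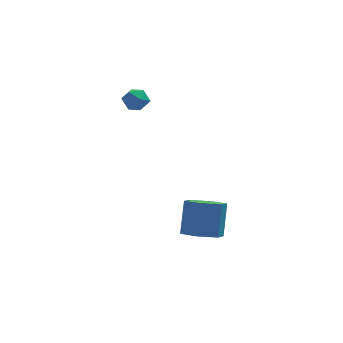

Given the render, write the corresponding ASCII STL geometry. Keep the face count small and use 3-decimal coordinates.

solid 
facet normal -0.168 -0.493 -0.854
outer loop
vertex 1.427 -1.941 -4.859
vertex 0.45 -1.974 -4.648
vertex 0.824 -1.205 -5.166
endloop
endfacet
facet normal 0.780 0.464 -0.420
outer loop
vertex 1.427 -1.941 -4.859
vertex 0.824 -1.205 -5.166
vertex 1.727 -1.053 -3.322
endloop
endfacet
facet normal 0.780 0.464 -0.420
outer loop
vertex 1.727 -1.053 -3.322
vertex 0.824 -1.205 -5.166
vertex 1.124 -0.317 -3.629
endloop
endfacet
facet normal 0.167 0.493 0.854
outer loop
vertex 1.727 -1.053 -3.322
vertex 1.124 -0.317 -3.629
vertex 0.75 -1.086 -3.112
endloop
endfacet
facet normal -0.167 -0.494 -0.853
outer loop
vertex 0.824 -1.205 -5.166
vertex 0.45 -1.974 -4.648
vertex -0.153 -1.238 -4.956
endloop
endfacet
facet normal -0.132 0.869 -0.476
outer loop
vertex 0.824 -1.205 -5.166
vertex -0.153 -1.238 -4.956
vertex 1.124 -0.317 -3.629
endloop
endfacet
facet normal -0.132 0.869 -0.476
outer loop
vertex 1.124 -0.317 -3.629
vertex -0.153 -1.238 -4.956
vertex 0.147 -0.35 -3.419
endloop
endfacet
facet normal 0.167 0.493 0.854
outer loop
vertex 1.124 -0.317 -3.629
vertex 0.147 -0.35 -3.419
vertex 0.75 -1.086 -3.112
endloop
endfacet
facet normal -0.167 -0.494 -0.853
outer loop
vertex -0.153 -1.238 -4.956
vertex 0.45 -1.974 -4.648
vertex -0.527 -2.007 -4.438
endloop
endfacet
facet normal -0.912 0.406 -0.056
outer loop
vertex -0.153 -1.238 -4.956
vertex -0.527 -2.007 -4.438
vertex 0.147 -0.35 -3.419
endloop
endfacet
facet normal -0.912 0.406 -0.056
outer loop
vertex 0.147 -0.35 -3.419
vertex -0.527 -2.007 -4.438
vertex -0.227 -1.119 -2.901
endloop
endfacet
facet normal 0.168 0.493 0.854
outer loop
vertex 0.147 -0.35 -3.419
vertex -0.227 -1.119 -2.901
vertex 0.75 -1.086 -3.112
endloop
endfacet
facet normal -0.167 -0.493 -0.854
outer loop
vertex -0.527 -2.007 -4.438
vertex 0.45 -1.974 -4.648
vertex 0.076 -2.743 -4.131
endloop
endfacet
facet normal -0.780 -0.464 0.420
outer loop
vertex -0.527 -2.007 -4.438
vertex 0.076 -2.743 -4.131
vertex -0.227 -1.119 -2.901
endloop
endfacet
facet normal -0.780 -0.464 0.420
outer loop
vertex -0.227 -1.119 -2.901
vertex 0.076 -2.743 -4.131
vertex 0.376 -1.855 -2.594
endloop
endfacet
facet normal 0.168 0.493 0.854
outer loop
vertex -0.227 -1.119 -2.901
vertex 0.376 -1.855 -2.594
vertex 0.75 -1.086 -3.112
endloop
endfacet
facet normal -0.167 -0.493 -0.854
outer loop
vertex 0.076 -2.743 -4.131
vertex 0.45 -1.974 -4.648
vertex 1.053 -2.71 -4.341
endloop
endfacet
facet normal 0.132 -0.869 0.476
outer loop
vertex 0.076 -2.743 -4.131
vertex 1.053 -2.71 -4.341
vertex 0.376 -1.855 -2.594
endloop
endfacet
facet normal 0.132 -0.869 0.476
outer loop
vertex 0.376 -1.855 -2.594
vertex 1.053 -2.71 -4.341
vertex 1.353 -1.822 -2.804
endloop
endfacet
facet normal 0.167 0.494 0.853
outer loop
vertex 0.376 -1.855 -2.594
vertex 1.353 -1.822 -2.804
vertex 0.75 -1.086 -3.112
endloop
endfacet
facet normal -0.168 -0.493 -0.854
outer loop
vertex 1.053 -2.71 -4.341
vertex 0.45 -1.974 -4.648
vertex 1.427 -1.941 -4.859
endloop
endfacet
facet normal 0.912 -0.406 0.056
outer loop
vertex 1.053 -2.71 -4.341
vertex 1.427 -1.941 -4.859
vertex 1.353 -1.822 -2.804
endloop
endfacet
facet normal 0.912 -0.406 0.056
outer loop
vertex 1.353 -1.822 -2.804
vertex 1.427 -1.941 -4.859
vertex 1.727 -1.053 -3.322
endloop
endfacet
facet normal 0.167 0.494 0.853
outer loop
vertex 1.353 -1.822 -2.804
vertex 1.727 -1.053 -3.322
vertex 0.75 -1.086 -3.112
endloop
endfacet
facet normal 0.418 0.700 -0.579
outer loop
vertex -1.608 2.377 1.195
vertex -2.077 2.848 1.426
vertex -1.466 2.764 1.766
endloop
endfacet
facet normal 0.903 0.217 -0.372
outer loop
vertex -1.608 2.377 1.195
vertex -1.466 2.764 1.766
vertex -1.305 2.078 1.756
endloop
endfacet
facet normal 0.683 -0.423 -0.595
outer loop
vertex -1.608 2.377 1.195
vertex -1.305 2.078 1.756
vertex -1.816 1.739 1.41
endloop
endfacet
facet normal 0.065 -0.338 -0.939
outer loop
vertex -1.608 2.377 1.195
vertex -1.816 1.739 1.41
vertex -2.293 2.215 1.206
endloop
endfacet
facet normal -0.099 0.357 -0.929
outer loop
vertex -1.608 2.377 1.195
vertex -2.293 2.215 1.206
vertex -2.077 2.848 1.426
endloop
endfacet
facet normal 0.916 0.210 0.343
outer loop
vertex -1.305 2.078 1.756
vertex -1.466 2.764 1.766
vertex -1.587 2.365 2.334
endloop
endfacet
facet normal 0.132 0.991 0.007
outer loop
vertex -1.466 2.764 1.766
vertex -2.077 2.848 1.426
vertex -2.064 2.841 2.13
endloop
endfacet
facet normal -0.705 0.435 -0.560
outer loop
vertex -2.077 2.848 1.426
vertex -2.293 2.215 1.206
vertex -2.575 2.502 1.784
endloop
endfacet
facet normal -0.440 -0.688 -0.577
outer loop
vertex -2.293 2.215 1.206
vertex -1.816 1.739 1.41
vertex -2.414 1.816 1.774
endloop
endfacet
facet normal 0.561 -0.827 -0.019
outer loop
vertex -1.816 1.739 1.41
vertex -1.305 2.078 1.756
vertex -1.803 1.732 2.114
endloop
endfacet
facet normal -0.065 0.338 0.939
outer loop
vertex -2.272 2.203 2.345
vertex -1.587 2.365 2.334
vertex -2.064 2.841 2.13
endloop
endfacet
facet normal -0.683 0.423 0.595
outer loop
vertex -2.272 2.203 2.345
vertex -2.064 2.841 2.13
vertex -2.575 2.502 1.784
endloop
endfacet
facet normal -0.903 -0.217 0.372
outer loop
vertex -2.272 2.203 2.345
vertex -2.575 2.502 1.784
vertex -2.414 1.816 1.774
endloop
endfacet
facet normal -0.418 -0.700 0.579
outer loop
vertex -2.272 2.203 2.345
vertex -2.414 1.816 1.774
vertex -1.803 1.732 2.114
endloop
endfacet
facet normal 0.099 -0.357 0.929
outer loop
vertex -2.272 2.203 2.345
vertex -1.803 1.732 2.114
vertex -1.587 2.365 2.334
endloop
endfacet
facet normal 0.440 0.688 0.577
outer loop
vertex -2.064 2.841 2.13
vertex -1.587 2.365 2.334
vertex -1.466 2.764 1.766
endloop
endfacet
facet normal -0.561 0.827 0.019
outer loop
vertex -2.575 2.502 1.784
vertex -2.064 2.841 2.13
vertex -2.077 2.848 1.426
endloop
endfacet
facet normal -0.916 -0.210 -0.343
outer loop
vertex -2.414 1.816 1.774
vertex -2.575 2.502 1.784
vertex -2.293 2.215 1.206
endloop
endfacet
facet normal -0.132 -0.991 -0.007
outer loop
vertex -1.803 1.732 2.114
vertex -2.414 1.816 1.774
vertex -1.816 1.739 1.41
endloop
endfacet
facet normal 0.705 -0.435 0.560
outer loop
vertex -1.587 2.365 2.334
vertex -1.803 1.732 2.114
vertex -1.305 2.078 1.756
endloop
endfacet

endsolid


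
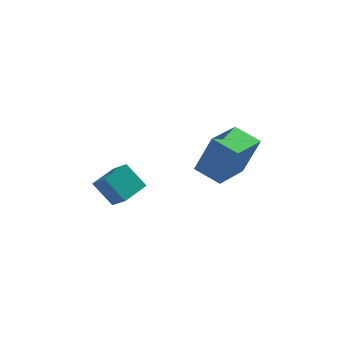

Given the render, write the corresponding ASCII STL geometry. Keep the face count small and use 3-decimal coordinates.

solid 
facet normal -0.543 0.577 -0.611
outer loop
vertex -1.78 -2.425 -1.253
vertex -1.07 -1.46 -0.973
vertex -0.999 -2.718 -2.224
endloop
endfacet
facet normal -0.577 -0.785 -0.227
outer loop
vertex -0.45 -3.3 -1.607
vertex -1.78 -2.425 -1.253
vertex -0.999 -2.718 -2.224
endloop
endfacet
facet normal -0.543 0.577 -0.611
outer loop
vertex -0.999 -2.718 -2.224
vertex -1.07 -1.46 -0.973
vertex -0.289 -1.753 -1.944
endloop
endfacet
facet normal 0.610 -0.229 -0.759
outer loop
vertex -0.289 -1.753 -1.944
vertex -0.45 -3.3 -1.607
vertex -0.999 -2.718 -2.224
endloop
endfacet
facet normal -0.610 0.229 0.759
outer loop
vertex -1.78 -2.425 -1.253
vertex -0.521 -2.042 -0.356
vertex -1.07 -1.46 -0.973
endloop
endfacet
facet normal -0.577 -0.785 -0.227
outer loop
vertex -1.231 -3.007 -0.636
vertex -1.78 -2.425 -1.253
vertex -0.45 -3.3 -1.607
endloop
endfacet
facet normal -0.610 0.229 0.759
outer loop
vertex -1.231 -3.007 -0.636
vertex -0.521 -2.042 -0.356
vertex -1.78 -2.425 -1.253
endloop
endfacet
facet normal 0.577 0.785 0.227
outer loop
vertex -1.07 -1.46 -0.973
vertex -0.521 -2.042 -0.356
vertex -0.289 -1.753 -1.944
endloop
endfacet
facet normal 0.610 -0.229 -0.759
outer loop
vertex 0.26 -2.335 -1.327
vertex -0.45 -3.3 -1.607
vertex -0.289 -1.753 -1.944
endloop
endfacet
facet normal 0.577 0.785 0.227
outer loop
vertex -0.289 -1.753 -1.944
vertex -0.521 -2.042 -0.356
vertex 0.26 -2.335 -1.327
endloop
endfacet
facet normal 0.543 -0.577 0.611
outer loop
vertex 0.26 -2.335 -1.327
vertex -1.231 -3.007 -0.636
vertex -0.45 -3.3 -1.607
endloop
endfacet
facet normal 0.543 -0.577 0.611
outer loop
vertex -0.521 -2.042 -0.356
vertex -1.231 -3.007 -0.636
vertex 0.26 -2.335 -1.327
endloop
endfacet
facet normal -0.815 0.465 0.345
outer loop
vertex 2.732 -2.758 1.567
vertex 3.529 -1.223 1.379
vertex 2.076 -2.629 -0.159
endloop
endfacet
facet normal -0.458 -0.882 0.108
outer loop
vertex 3.071 -3.197 -0.579
vertex 2.732 -2.758 1.567
vertex 2.076 -2.629 -0.159
endloop
endfacet
facet normal -0.815 0.465 0.345
outer loop
vertex 2.076 -2.629 -0.159
vertex 3.529 -1.223 1.379
vertex 2.874 -1.093 -0.346
endloop
endfacet
facet normal -0.354 0.070 -0.933
outer loop
vertex 2.874 -1.093 -0.346
vertex 3.071 -3.197 -0.579
vertex 2.076 -2.629 -0.159
endloop
endfacet
facet normal 0.354 -0.070 0.933
outer loop
vertex 2.732 -2.758 1.567
vertex 4.524 -1.791 0.959
vertex 3.529 -1.223 1.379
endloop
endfacet
facet normal -0.459 -0.882 0.108
outer loop
vertex 3.726 -3.327 1.146
vertex 2.732 -2.758 1.567
vertex 3.071 -3.197 -0.579
endloop
endfacet
facet normal 0.354 -0.071 0.932
outer loop
vertex 3.726 -3.327 1.146
vertex 4.524 -1.791 0.959
vertex 2.732 -2.758 1.567
endloop
endfacet
facet normal 0.458 0.882 -0.108
outer loop
vertex 3.529 -1.223 1.379
vertex 4.524 -1.791 0.959
vertex 2.874 -1.093 -0.346
endloop
endfacet
facet normal -0.355 0.070 -0.932
outer loop
vertex 3.868 -1.662 -0.767
vertex 3.071 -3.197 -0.579
vertex 2.874 -1.093 -0.346
endloop
endfacet
facet normal 0.459 0.882 -0.108
outer loop
vertex 2.874 -1.093 -0.346
vertex 4.524 -1.791 0.959
vertex 3.868 -1.662 -0.767
endloop
endfacet
facet normal 0.815 -0.465 -0.345
outer loop
vertex 3.868 -1.662 -0.767
vertex 3.726 -3.327 1.146
vertex 3.071 -3.197 -0.579
endloop
endfacet
facet normal 0.815 -0.465 -0.345
outer loop
vertex 4.524 -1.791 0.959
vertex 3.726 -3.327 1.146
vertex 3.868 -1.662 -0.767
endloop
endfacet

endsolid


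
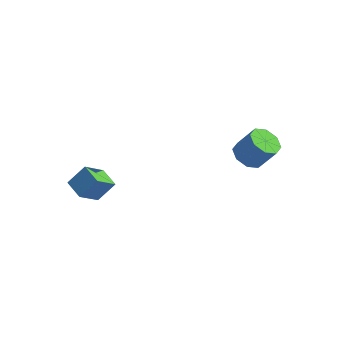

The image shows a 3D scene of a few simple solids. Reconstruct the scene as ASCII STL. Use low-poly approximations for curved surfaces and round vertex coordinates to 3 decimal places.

solid 
facet normal -0.896 0.377 0.235
outer loop
vertex -3.742 -4.005 -2.121
vertex -3.464 -2.632 -3.267
vertex -4.401 -4.843 -3.287
endloop
endfacet
facet normal -0.154 -0.759 0.633
outer loop
vertex -3.156 -5.368 -3.613
vertex -3.742 -4.005 -2.121
vertex -4.401 -4.843 -3.287
endloop
endfacet
facet normal -0.896 0.377 0.235
outer loop
vertex -4.401 -4.843 -3.287
vertex -3.464 -2.632 -3.267
vertex -4.123 -3.47 -4.432
endloop
endfacet
facet normal -0.417 -0.531 -0.738
outer loop
vertex -4.123 -3.47 -4.432
vertex -3.156 -5.368 -3.613
vertex -4.401 -4.843 -3.287
endloop
endfacet
facet normal 0.417 0.531 0.738
outer loop
vertex -3.742 -4.005 -2.121
vertex -2.219 -3.157 -3.593
vertex -3.464 -2.632 -3.267
endloop
endfacet
facet normal -0.154 -0.759 0.633
outer loop
vertex -2.497 -4.53 -2.448
vertex -3.742 -4.005 -2.121
vertex -3.156 -5.368 -3.613
endloop
endfacet
facet normal 0.418 0.531 0.738
outer loop
vertex -2.497 -4.53 -2.448
vertex -2.219 -3.157 -3.593
vertex -3.742 -4.005 -2.121
endloop
endfacet
facet normal 0.154 0.759 -0.633
outer loop
vertex -3.464 -2.632 -3.267
vertex -2.219 -3.157 -3.593
vertex -4.123 -3.47 -4.432
endloop
endfacet
facet normal -0.418 -0.531 -0.737
outer loop
vertex -2.878 -3.995 -4.759
vertex -3.156 -5.368 -3.613
vertex -4.123 -3.47 -4.432
endloop
endfacet
facet normal 0.154 0.759 -0.633
outer loop
vertex -4.123 -3.47 -4.432
vertex -2.219 -3.157 -3.593
vertex -2.878 -3.995 -4.759
endloop
endfacet
facet normal 0.896 -0.378 -0.235
outer loop
vertex -2.878 -3.995 -4.759
vertex -2.497 -4.53 -2.448
vertex -3.156 -5.368 -3.613
endloop
endfacet
facet normal 0.896 -0.377 -0.235
outer loop
vertex -2.219 -3.157 -3.593
vertex -2.497 -4.53 -2.448
vertex -2.878 -3.995 -4.759
endloop
endfacet
facet normal -0.535 -0.165 -0.829
outer loop
vertex 3.674 3.559 -3.407
vertex 2.927 3.025 -2.819
vertex 3.074 4.063 -3.12
endloop
endfacet
facet normal 0.444 0.780 -0.441
outer loop
vertex 3.674 3.559 -3.407
vertex 3.074 4.063 -3.12
vertex 4.68 3.868 -1.849
endloop
endfacet
facet normal 0.444 0.780 -0.441
outer loop
vertex 4.68 3.868 -1.849
vertex 3.074 4.063 -3.12
vertex 4.08 4.372 -1.562
endloop
endfacet
facet normal 0.535 0.165 0.829
outer loop
vertex 4.68 3.868 -1.849
vertex 4.08 4.372 -1.562
vertex 3.933 3.335 -1.261
endloop
endfacet
facet normal -0.535 -0.164 -0.828
outer loop
vertex 3.074 4.063 -3.12
vertex 2.927 3.025 -2.819
vertex 2.388 3.959 -2.656
endloop
endfacet
facet normal -0.195 0.978 -0.068
outer loop
vertex 3.074 4.063 -3.12
vertex 2.388 3.959 -2.656
vertex 4.08 4.372 -1.562
endloop
endfacet
facet normal -0.195 0.978 -0.068
outer loop
vertex 4.08 4.372 -1.562
vertex 2.388 3.959 -2.656
vertex 3.394 4.268 -1.099
endloop
endfacet
facet normal 0.534 0.165 0.829
outer loop
vertex 4.08 4.372 -1.562
vertex 3.394 4.268 -1.099
vertex 3.933 3.335 -1.261
endloop
endfacet
facet normal -0.535 -0.164 -0.829
outer loop
vertex 2.388 3.959 -2.656
vertex 2.927 3.025 -2.819
vertex 2.018 3.309 -2.288
endloop
endfacet
facet normal -0.719 0.604 0.344
outer loop
vertex 2.388 3.959 -2.656
vertex 2.018 3.309 -2.288
vertex 3.394 4.268 -1.099
endloop
endfacet
facet normal -0.719 0.604 0.344
outer loop
vertex 3.394 4.268 -1.099
vertex 2.018 3.309 -2.288
vertex 3.024 3.618 -0.73
endloop
endfacet
facet normal 0.535 0.165 0.828
outer loop
vertex 3.394 4.268 -1.099
vertex 3.024 3.618 -0.73
vertex 3.933 3.335 -1.261
endloop
endfacet
facet normal -0.535 -0.164 -0.829
outer loop
vertex 2.018 3.309 -2.288
vertex 2.927 3.025 -2.819
vertex 2.18 2.492 -2.231
endloop
endfacet
facet normal -0.822 -0.124 0.556
outer loop
vertex 2.018 3.309 -2.288
vertex 2.18 2.492 -2.231
vertex 3.024 3.618 -0.73
endloop
endfacet
facet normal -0.822 -0.124 0.556
outer loop
vertex 3.024 3.618 -0.73
vertex 2.18 2.492 -2.231
vertex 3.186 2.801 -0.673
endloop
endfacet
facet normal 0.535 0.164 0.829
outer loop
vertex 3.024 3.618 -0.73
vertex 3.186 2.801 -0.673
vertex 3.933 3.335 -1.261
endloop
endfacet
facet normal -0.535 -0.165 -0.829
outer loop
vertex 2.18 2.492 -2.231
vertex 2.927 3.025 -2.819
vertex 2.78 1.988 -2.518
endloop
endfacet
facet normal -0.444 -0.780 0.441
outer loop
vertex 2.18 2.492 -2.231
vertex 2.78 1.988 -2.518
vertex 3.186 2.801 -0.673
endloop
endfacet
facet normal -0.444 -0.780 0.441
outer loop
vertex 3.186 2.801 -0.673
vertex 2.78 1.988 -2.518
vertex 3.786 2.297 -0.96
endloop
endfacet
facet normal 0.535 0.165 0.829
outer loop
vertex 3.186 2.801 -0.673
vertex 3.786 2.297 -0.96
vertex 3.933 3.335 -1.261
endloop
endfacet
facet normal -0.534 -0.165 -0.829
outer loop
vertex 2.78 1.988 -2.518
vertex 2.927 3.025 -2.819
vertex 3.466 2.092 -2.981
endloop
endfacet
facet normal 0.195 -0.979 0.068
outer loop
vertex 2.78 1.988 -2.518
vertex 3.466 2.092 -2.981
vertex 3.786 2.297 -0.96
endloop
endfacet
facet normal 0.195 -0.978 0.068
outer loop
vertex 3.786 2.297 -0.96
vertex 3.466 2.092 -2.981
vertex 4.472 2.401 -1.424
endloop
endfacet
facet normal 0.535 0.164 0.828
outer loop
vertex 3.786 2.297 -0.96
vertex 4.472 2.401 -1.424
vertex 3.933 3.335 -1.261
endloop
endfacet
facet normal -0.535 -0.165 -0.828
outer loop
vertex 3.466 2.092 -2.981
vertex 2.927 3.025 -2.819
vertex 3.836 2.742 -3.35
endloop
endfacet
facet normal 0.718 -0.604 -0.344
outer loop
vertex 3.466 2.092 -2.981
vertex 3.836 2.742 -3.35
vertex 4.472 2.401 -1.424
endloop
endfacet
facet normal 0.719 -0.604 -0.344
outer loop
vertex 4.472 2.401 -1.424
vertex 3.836 2.742 -3.35
vertex 4.842 3.051 -1.792
endloop
endfacet
facet normal 0.535 0.164 0.829
outer loop
vertex 4.472 2.401 -1.424
vertex 4.842 3.051 -1.792
vertex 3.933 3.335 -1.261
endloop
endfacet
facet normal -0.535 -0.164 -0.829
outer loop
vertex 3.836 2.742 -3.35
vertex 2.927 3.025 -2.819
vertex 3.674 3.559 -3.407
endloop
endfacet
facet normal 0.822 0.124 -0.556
outer loop
vertex 3.836 2.742 -3.35
vertex 3.674 3.559 -3.407
vertex 4.842 3.051 -1.792
endloop
endfacet
facet normal 0.822 0.124 -0.556
outer loop
vertex 4.842 3.051 -1.792
vertex 3.674 3.559 -3.407
vertex 4.68 3.868 -1.849
endloop
endfacet
facet normal 0.535 0.164 0.829
outer loop
vertex 4.842 3.051 -1.792
vertex 4.68 3.868 -1.849
vertex 3.933 3.335 -1.261
endloop
endfacet

endsolid


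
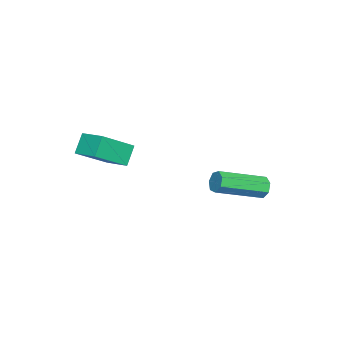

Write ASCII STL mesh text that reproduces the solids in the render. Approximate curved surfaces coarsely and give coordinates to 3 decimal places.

solid 
facet normal -0.649 0.502 -0.572
outer loop
vertex 1.311 -0.315 2.413
vertex 1.816 0.638 2.676
vertex 1.909 -0.42 1.643
endloop
endfacet
facet normal -0.455 -0.858 -0.237
outer loop
vertex 3.044 -1.298 2.644
vertex 1.311 -0.315 2.413
vertex 1.909 -0.42 1.643
endloop
endfacet
facet normal -0.649 0.501 -0.572
outer loop
vertex 1.909 -0.42 1.643
vertex 1.816 0.638 2.676
vertex 2.413 0.533 1.906
endloop
endfacet
facet normal 0.610 -0.106 -0.785
outer loop
vertex 2.413 0.533 1.906
vertex 3.044 -1.298 2.644
vertex 1.909 -0.42 1.643
endloop
endfacet
facet normal -0.610 0.107 0.785
outer loop
vertex 1.311 -0.315 2.413
vertex 2.951 -0.24 3.677
vertex 1.816 0.638 2.676
endloop
endfacet
facet normal -0.455 -0.858 -0.236
outer loop
vertex 2.447 -1.193 3.414
vertex 1.311 -0.315 2.413
vertex 3.044 -1.298 2.644
endloop
endfacet
facet normal -0.610 0.106 0.785
outer loop
vertex 2.447 -1.193 3.414
vertex 2.951 -0.24 3.677
vertex 1.311 -0.315 2.413
endloop
endfacet
facet normal 0.456 0.858 0.236
outer loop
vertex 1.816 0.638 2.676
vertex 2.951 -0.24 3.677
vertex 2.413 0.533 1.906
endloop
endfacet
facet normal 0.610 -0.106 -0.785
outer loop
vertex 3.549 -0.345 2.907
vertex 3.044 -1.298 2.644
vertex 2.413 0.533 1.906
endloop
endfacet
facet normal 0.455 0.858 0.236
outer loop
vertex 2.413 0.533 1.906
vertex 2.951 -0.24 3.677
vertex 3.549 -0.345 2.907
endloop
endfacet
facet normal 0.649 -0.502 0.572
outer loop
vertex 3.549 -0.345 2.907
vertex 2.447 -1.193 3.414
vertex 3.044 -1.298 2.644
endloop
endfacet
facet normal 0.649 -0.501 0.572
outer loop
vertex 2.951 -0.24 3.677
vertex 2.447 -1.193 3.414
vertex 3.549 -0.345 2.907
endloop
endfacet
facet normal -0.554 0.757 -0.348
outer loop
vertex -2.091 4.747 -1.84
vertex -2.456 4.658 -1.452
vertex -2.023 4.981 -1.439
endloop
endfacet
facet normal 0.820 0.422 -0.386
outer loop
vertex -2.091 4.747 -1.84
vertex -2.023 4.981 -1.439
vertex -0.879 3.091 -1.076
endloop
endfacet
facet normal 0.820 0.422 -0.386
outer loop
vertex -0.879 3.091 -1.076
vertex -2.023 4.981 -1.439
vertex -0.811 3.325 -0.676
endloop
endfacet
facet normal 0.554 -0.756 0.348
outer loop
vertex -0.879 3.091 -1.076
vertex -0.811 3.325 -0.676
vertex -1.244 3.002 -0.688
endloop
endfacet
facet normal -0.554 0.756 -0.349
outer loop
vertex -2.023 4.981 -1.439
vertex -2.456 4.658 -1.452
vertex -2.282 4.972 -1.048
endloop
endfacet
facet normal 0.624 0.654 0.428
outer loop
vertex -2.023 4.981 -1.439
vertex -2.282 4.972 -1.048
vertex -0.811 3.325 -0.676
endloop
endfacet
facet normal 0.624 0.654 0.427
outer loop
vertex -0.811 3.325 -0.676
vertex -2.282 4.972 -1.048
vertex -1.069 3.316 -0.285
endloop
endfacet
facet normal 0.554 -0.756 0.348
outer loop
vertex -0.811 3.325 -0.676
vertex -1.069 3.316 -0.285
vertex -1.244 3.002 -0.688
endloop
endfacet
facet normal -0.553 0.756 -0.350
outer loop
vertex -2.282 4.972 -1.048
vertex -2.456 4.658 -1.452
vertex -2.672 4.727 -0.961
endloop
endfacet
facet normal -0.042 0.393 0.919
outer loop
vertex -2.282 4.972 -1.048
vertex -2.672 4.727 -0.961
vertex -1.069 3.316 -0.285
endloop
endfacet
facet normal -0.042 0.393 0.919
outer loop
vertex -1.069 3.316 -0.285
vertex -2.672 4.727 -0.961
vertex -1.459 3.071 -0.198
endloop
endfacet
facet normal 0.553 -0.756 0.349
outer loop
vertex -1.069 3.316 -0.285
vertex -1.459 3.071 -0.198
vertex -1.244 3.002 -0.688
endloop
endfacet
facet normal -0.553 0.756 -0.350
outer loop
vertex -2.672 4.727 -0.961
vertex -2.456 4.658 -1.452
vertex -2.899 4.43 -1.244
endloop
endfacet
facet normal -0.677 -0.166 0.717
outer loop
vertex -2.672 4.727 -0.961
vertex -2.899 4.43 -1.244
vertex -1.459 3.071 -0.198
endloop
endfacet
facet normal -0.676 -0.163 0.719
outer loop
vertex -1.459 3.071 -0.198
vertex -2.899 4.43 -1.244
vertex -1.687 2.774 -0.48
endloop
endfacet
facet normal 0.553 -0.756 0.349
outer loop
vertex -1.459 3.071 -0.198
vertex -1.687 2.774 -0.48
vertex -1.244 3.002 -0.688
endloop
endfacet
facet normal -0.553 0.756 -0.349
outer loop
vertex -2.899 4.43 -1.244
vertex -2.456 4.658 -1.452
vertex -2.793 4.305 -1.683
endloop
endfacet
facet normal -0.802 -0.597 -0.023
outer loop
vertex -2.899 4.43 -1.244
vertex -2.793 4.305 -1.683
vertex -1.687 2.774 -0.48
endloop
endfacet
facet normal -0.802 -0.597 -0.023
outer loop
vertex -1.687 2.774 -0.48
vertex -2.793 4.305 -1.683
vertex -1.581 2.649 -0.919
endloop
endfacet
facet normal 0.553 -0.756 0.349
outer loop
vertex -1.687 2.774 -0.48
vertex -1.581 2.649 -0.919
vertex -1.244 3.002 -0.688
endloop
endfacet
facet normal -0.554 0.756 -0.348
outer loop
vertex -2.793 4.305 -1.683
vertex -2.456 4.658 -1.452
vertex -2.434 4.446 -1.948
endloop
endfacet
facet normal -0.323 -0.581 -0.747
outer loop
vertex -2.793 4.305 -1.683
vertex -2.434 4.446 -1.948
vertex -1.581 2.649 -0.919
endloop
endfacet
facet normal -0.323 -0.581 -0.747
outer loop
vertex -1.581 2.649 -0.919
vertex -2.434 4.446 -1.948
vertex -1.221 2.79 -1.184
endloop
endfacet
facet normal 0.553 -0.756 0.349
outer loop
vertex -1.581 2.649 -0.919
vertex -1.221 2.79 -1.184
vertex -1.244 3.002 -0.688
endloop
endfacet
facet normal -0.554 0.756 -0.348
outer loop
vertex -2.434 4.446 -1.948
vertex -2.456 4.658 -1.452
vertex -2.091 4.747 -1.84
endloop
endfacet
facet normal 0.398 -0.128 -0.908
outer loop
vertex -2.434 4.446 -1.948
vertex -2.091 4.747 -1.84
vertex -1.221 2.79 -1.184
endloop
endfacet
facet normal 0.399 -0.127 -0.908
outer loop
vertex -1.221 2.79 -1.184
vertex -2.091 4.747 -1.84
vertex -0.879 3.091 -1.076
endloop
endfacet
facet normal 0.555 -0.755 0.349
outer loop
vertex -1.221 2.79 -1.184
vertex -0.879 3.091 -1.076
vertex -1.244 3.002 -0.688
endloop
endfacet

endsolid
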